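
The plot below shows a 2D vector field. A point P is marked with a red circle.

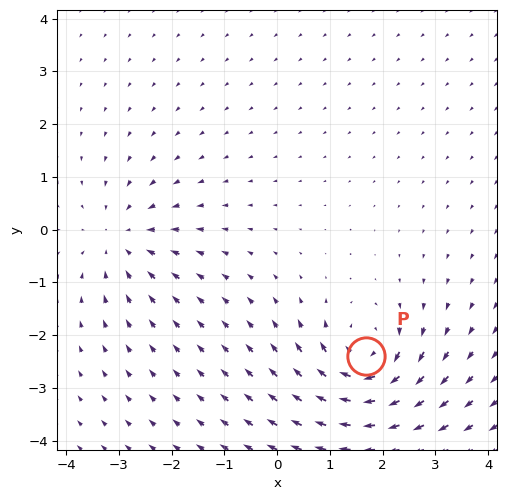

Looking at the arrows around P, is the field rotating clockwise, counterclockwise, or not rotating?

Near P at (1.7, -2.4) the arrows circulate clockwise. The curl (z-component) there is about -5; negative curl means clockwise rotation.

clockwise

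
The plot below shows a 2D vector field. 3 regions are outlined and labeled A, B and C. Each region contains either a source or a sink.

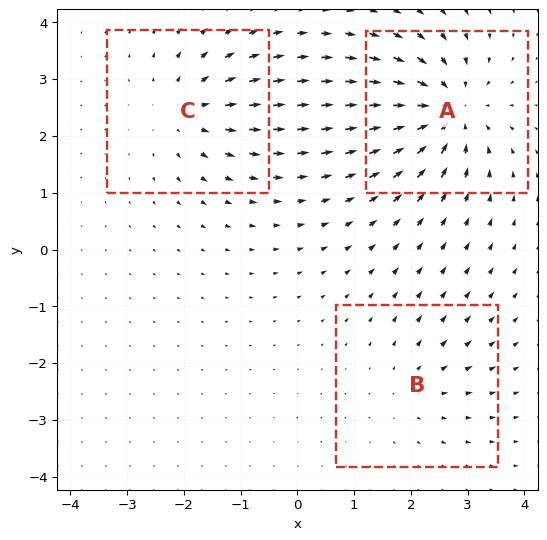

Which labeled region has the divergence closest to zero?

Divergence at each region's feature centre — A: about -6, B: about +2, C: about +4. Region B is closest to zero.

B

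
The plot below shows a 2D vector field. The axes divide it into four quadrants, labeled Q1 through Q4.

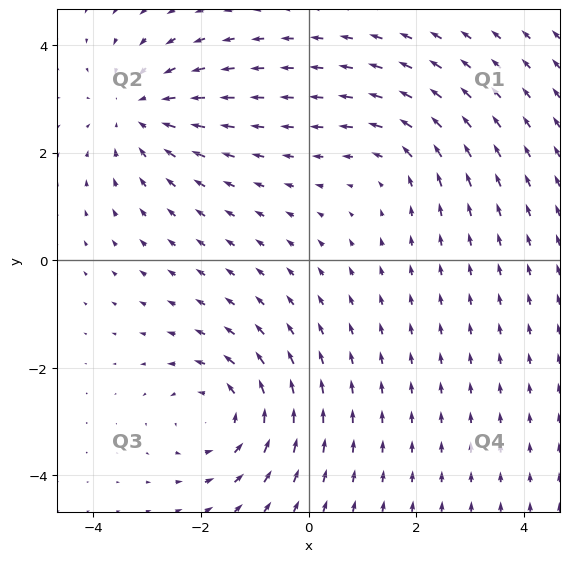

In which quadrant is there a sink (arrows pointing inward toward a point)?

The sink sits at approximately (-3.2, 2.8), which lies in quadrant Q2. The divergence there is about -3, negative as expected for a sink.

Q2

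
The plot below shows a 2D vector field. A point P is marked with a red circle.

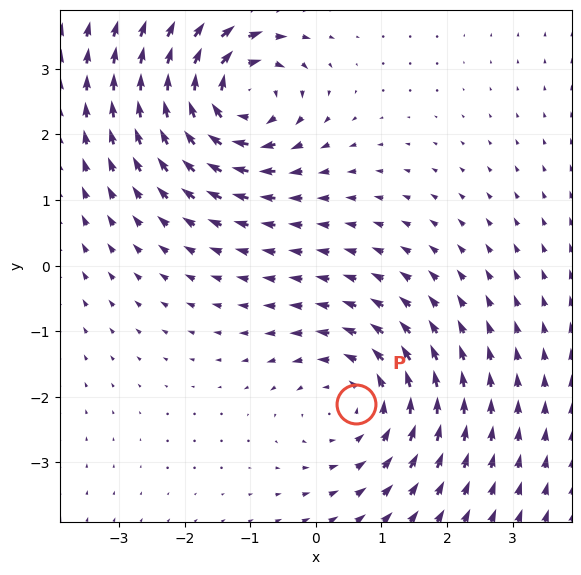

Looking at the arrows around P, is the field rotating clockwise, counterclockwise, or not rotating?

counterclockwise

Near P at (0.6, -2.1) the arrows circulate counterclockwise. The curl (z-component) there is about +3; positive curl means counterclockwise rotation.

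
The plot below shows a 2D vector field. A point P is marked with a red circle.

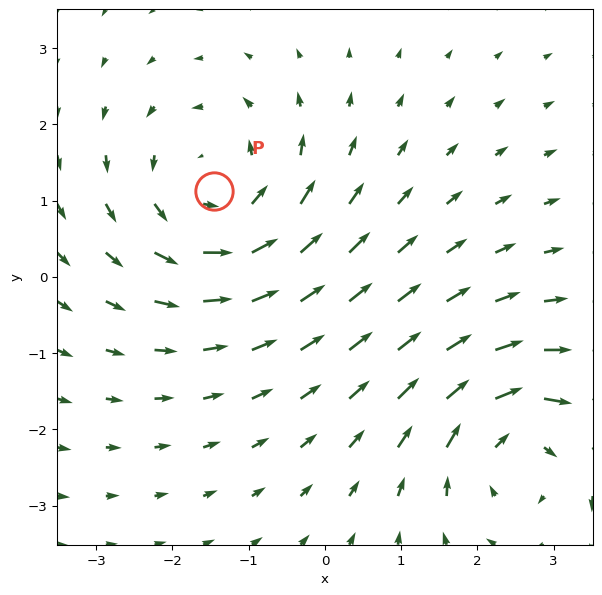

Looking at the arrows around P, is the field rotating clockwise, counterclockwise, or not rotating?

counterclockwise

Near P at (-1.5, 1.1) the arrows circulate counterclockwise. The curl (z-component) there is about +4; positive curl means counterclockwise rotation.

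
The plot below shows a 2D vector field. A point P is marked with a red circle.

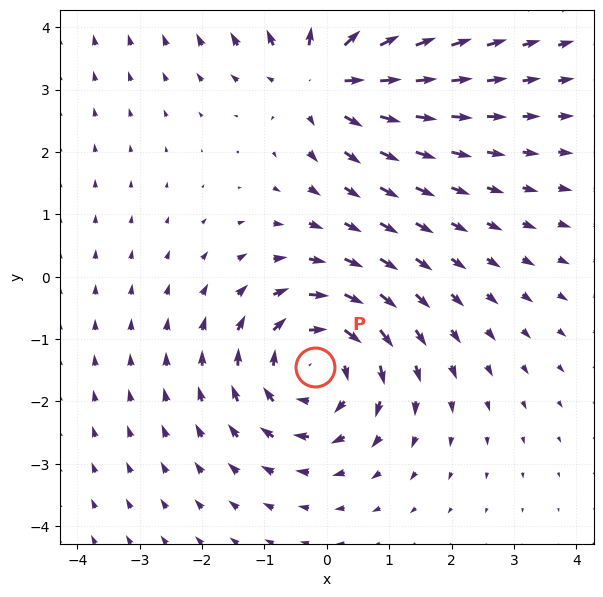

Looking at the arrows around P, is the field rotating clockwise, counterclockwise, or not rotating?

Near P at (-0.2, -1.4) the arrows circulate clockwise. The curl (z-component) there is about -4; negative curl means clockwise rotation.

clockwise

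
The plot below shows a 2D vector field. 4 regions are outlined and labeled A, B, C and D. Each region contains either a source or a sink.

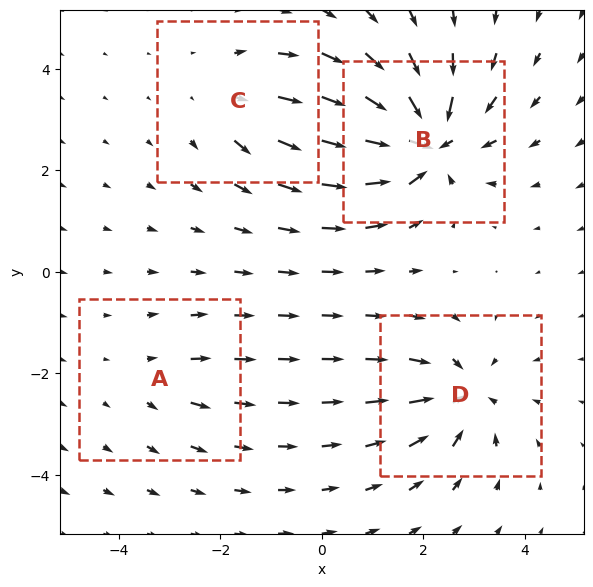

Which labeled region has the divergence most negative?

B

Divergence at each region's feature centre — A: about +2, B: about -8, C: about +4, D: about -5. Region B is most negative.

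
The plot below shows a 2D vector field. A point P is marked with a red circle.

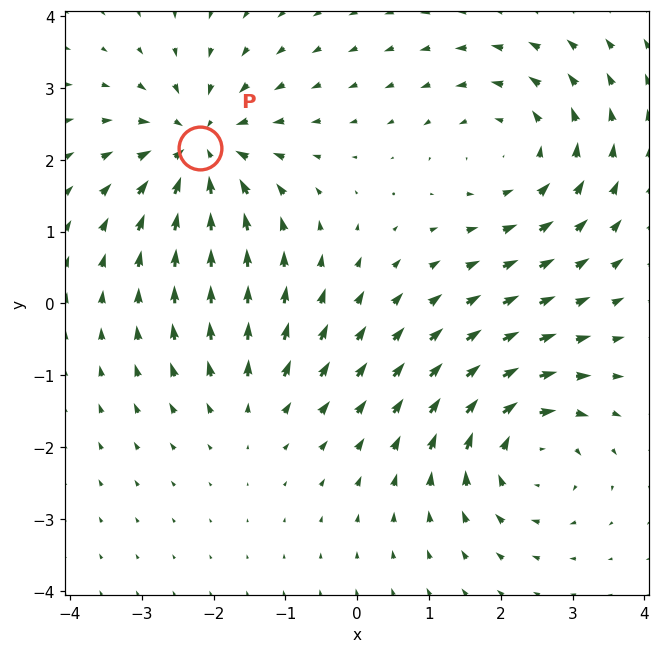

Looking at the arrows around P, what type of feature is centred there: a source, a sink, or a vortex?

sink

At P (-2.2, 2.2) the arrows converge inward. Divergence about -5, curl ≈0 — negative divergence with near-zero curl is a sink.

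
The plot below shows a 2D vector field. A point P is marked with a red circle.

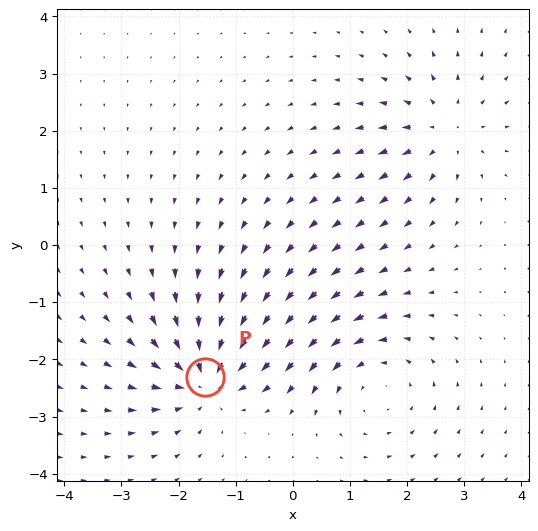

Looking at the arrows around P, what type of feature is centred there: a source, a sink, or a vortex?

sink

At P (-1.5, -2.3) the arrows converge inward. Divergence about -6, curl ≈0 — negative divergence with near-zero curl is a sink.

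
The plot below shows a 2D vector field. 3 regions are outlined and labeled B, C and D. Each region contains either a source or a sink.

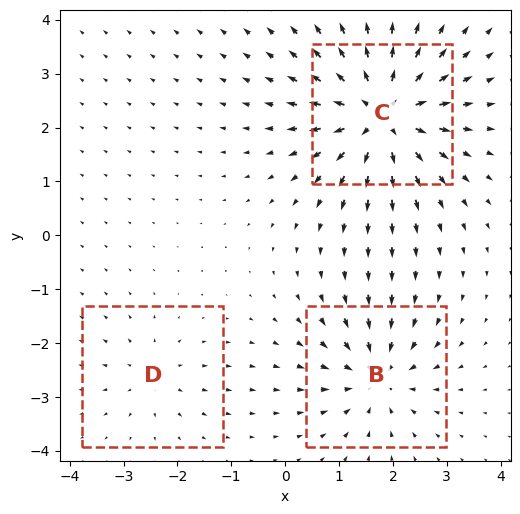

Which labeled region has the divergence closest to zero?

D

Divergence at each region's feature centre — B: about -4, C: about +6, D: about +2. Region D is closest to zero.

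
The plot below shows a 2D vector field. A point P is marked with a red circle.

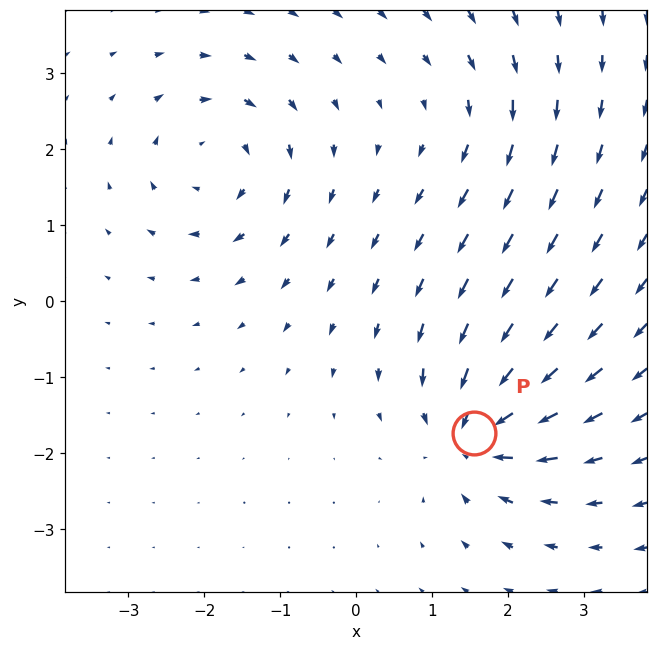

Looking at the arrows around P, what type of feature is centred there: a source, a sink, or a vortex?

sink

At P (1.6, -1.7) the arrows converge inward. Divergence about -6, curl ≈0 — negative divergence with near-zero curl is a sink.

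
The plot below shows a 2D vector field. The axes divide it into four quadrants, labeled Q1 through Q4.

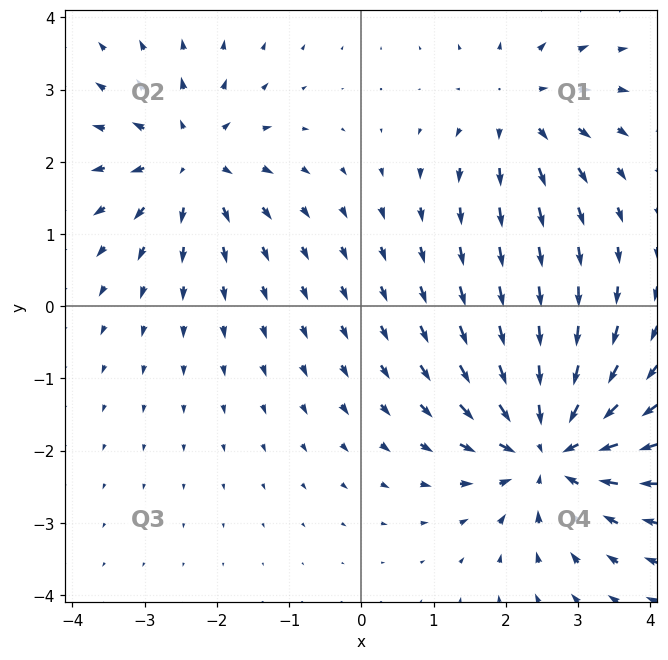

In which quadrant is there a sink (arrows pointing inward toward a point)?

The sink sits at approximately (2.6, -2.0), which lies in quadrant Q4. The divergence there is about -5, negative as expected for a sink.

Q4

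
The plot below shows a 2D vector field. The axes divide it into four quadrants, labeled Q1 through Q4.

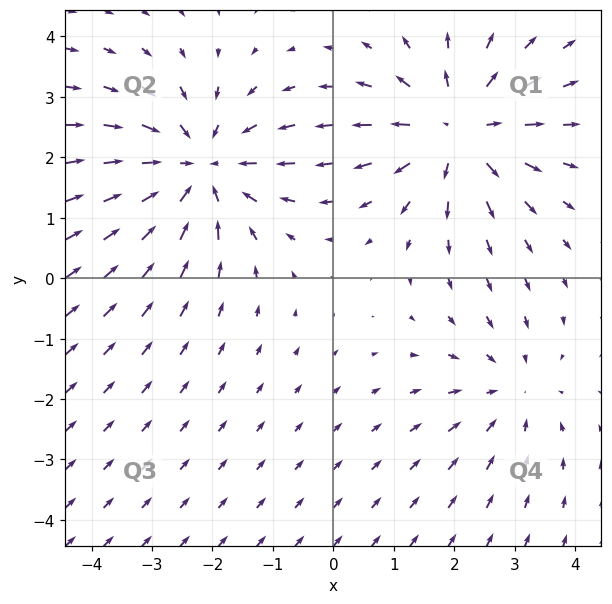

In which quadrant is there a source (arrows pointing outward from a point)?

Q1

The source sits at approximately (2.1, 2.5), which lies in quadrant Q1. The divergence there is about +4, positive as expected for a source.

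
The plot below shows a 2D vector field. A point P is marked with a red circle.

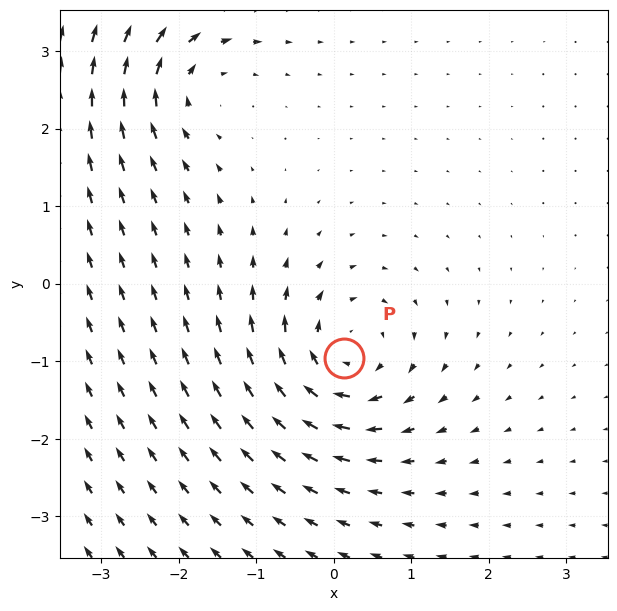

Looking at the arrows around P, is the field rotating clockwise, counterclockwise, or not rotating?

clockwise

Near P at (0.1, -1.0) the arrows circulate clockwise. The curl (z-component) there is about -5; negative curl means clockwise rotation.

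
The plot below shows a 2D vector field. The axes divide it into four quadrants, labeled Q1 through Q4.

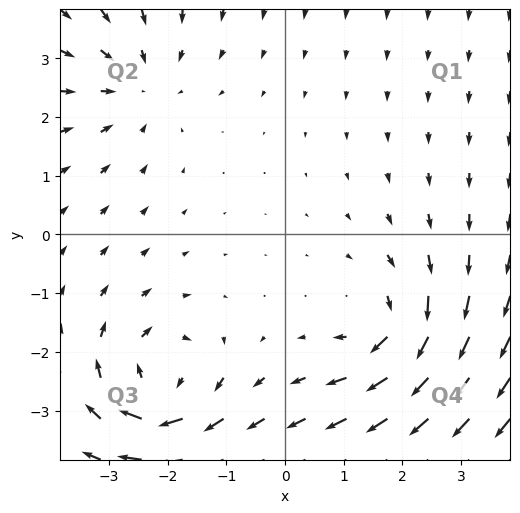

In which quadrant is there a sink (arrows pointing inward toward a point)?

The sink sits at approximately (-2.5, 2.6), which lies in quadrant Q2. The divergence there is about -3, negative as expected for a sink.

Q2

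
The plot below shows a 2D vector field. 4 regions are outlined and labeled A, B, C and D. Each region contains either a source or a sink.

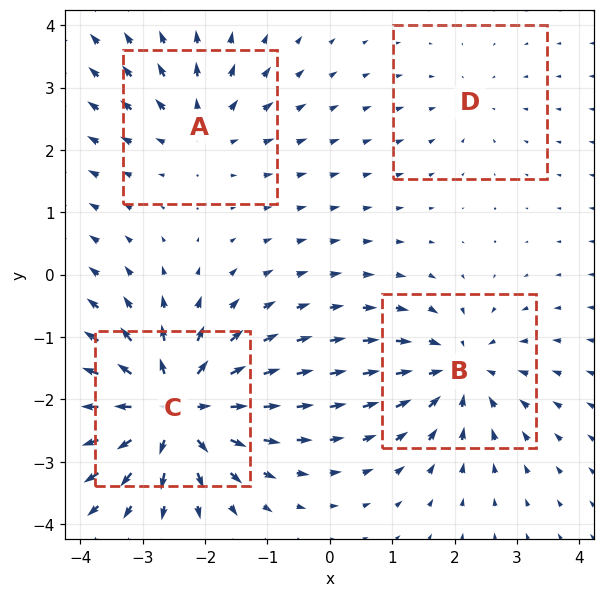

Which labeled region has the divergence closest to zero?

Divergence at each region's feature centre — A: about +4, B: about -5, C: about +8, D: about -2. Region D is closest to zero.

D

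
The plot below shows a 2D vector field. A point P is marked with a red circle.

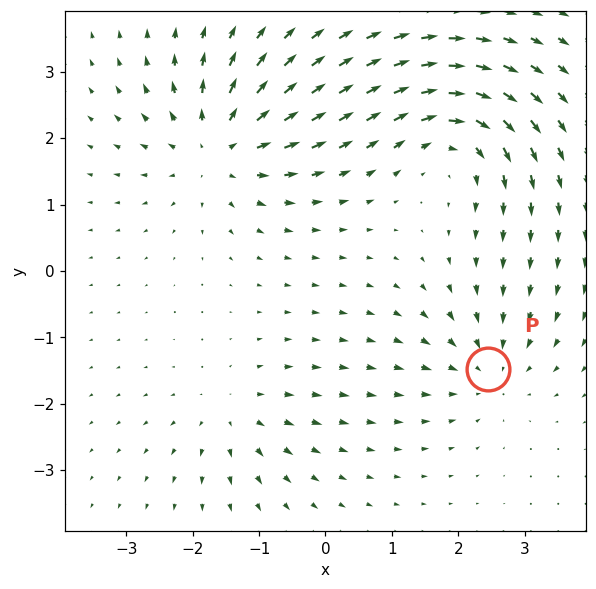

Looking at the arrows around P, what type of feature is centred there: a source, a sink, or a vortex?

sink

At P (2.5, -1.5) the arrows converge inward. Divergence about -4, curl ≈0 — negative divergence with near-zero curl is a sink.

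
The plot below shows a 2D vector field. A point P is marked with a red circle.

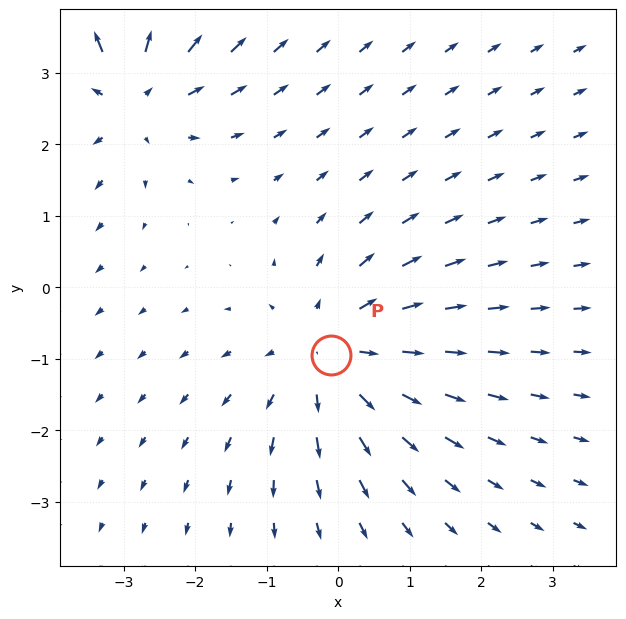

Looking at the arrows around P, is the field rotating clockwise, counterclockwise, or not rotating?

Near P at (-0.1, -0.9) the arrows show no circulation. The curl there is ≈0.

not rotating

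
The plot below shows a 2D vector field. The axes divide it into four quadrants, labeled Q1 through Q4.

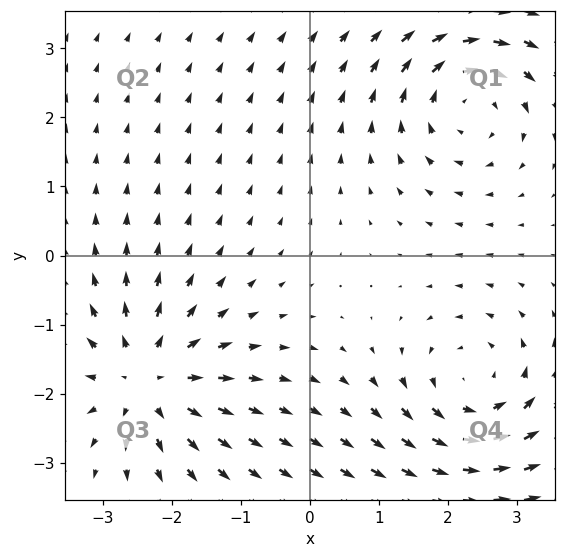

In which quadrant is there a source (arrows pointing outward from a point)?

The source sits at approximately (-2.4, -1.8), which lies in quadrant Q3. The divergence there is about +5, positive as expected for a source.

Q3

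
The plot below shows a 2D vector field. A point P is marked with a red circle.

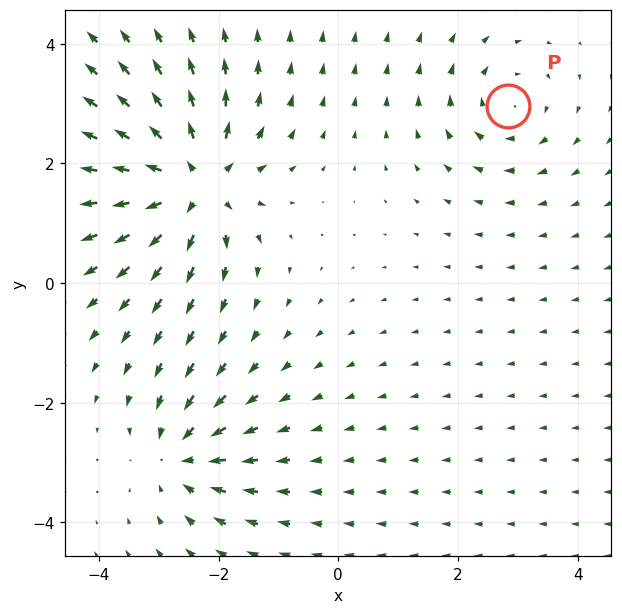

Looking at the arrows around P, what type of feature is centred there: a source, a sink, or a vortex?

At P (2.8, 3.0) the arrows circulate clockwise. Divergence ≈0, curl about -3 — near-zero divergence with nonzero curl is a vortex.

vortex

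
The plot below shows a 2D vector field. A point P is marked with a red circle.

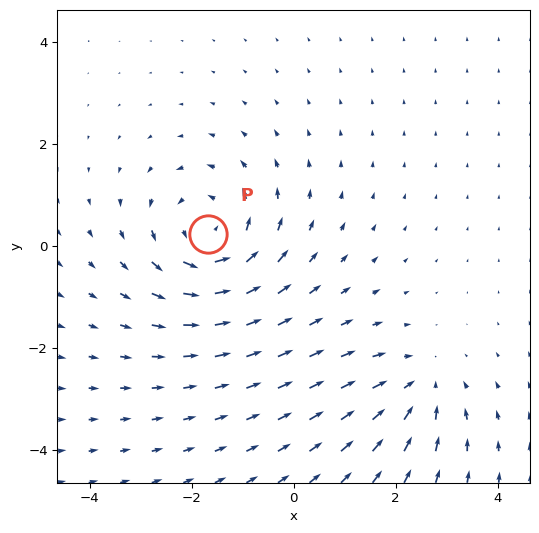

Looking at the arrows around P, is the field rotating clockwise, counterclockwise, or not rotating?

Near P at (-1.7, 0.2) the arrows circulate counterclockwise. The curl (z-component) there is about +4; positive curl means counterclockwise rotation.

counterclockwise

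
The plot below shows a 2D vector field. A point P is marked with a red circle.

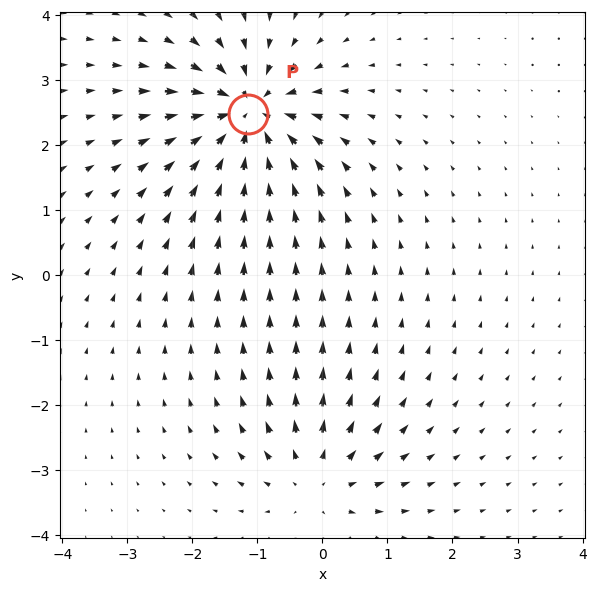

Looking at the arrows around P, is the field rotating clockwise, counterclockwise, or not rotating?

not rotating

Near P at (-1.1, 2.5) the arrows show no circulation. The curl there is ≈0.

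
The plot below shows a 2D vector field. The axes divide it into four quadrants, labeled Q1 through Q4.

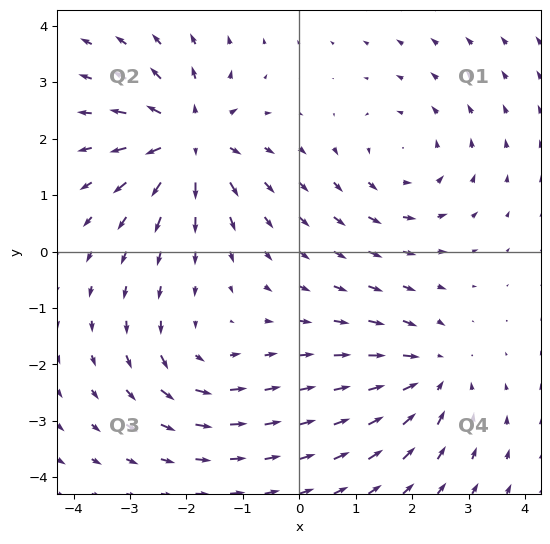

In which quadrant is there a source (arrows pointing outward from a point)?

The source sits at approximately (-2.0, 2.0), which lies in quadrant Q2. The divergence there is about +6, positive as expected for a source.

Q2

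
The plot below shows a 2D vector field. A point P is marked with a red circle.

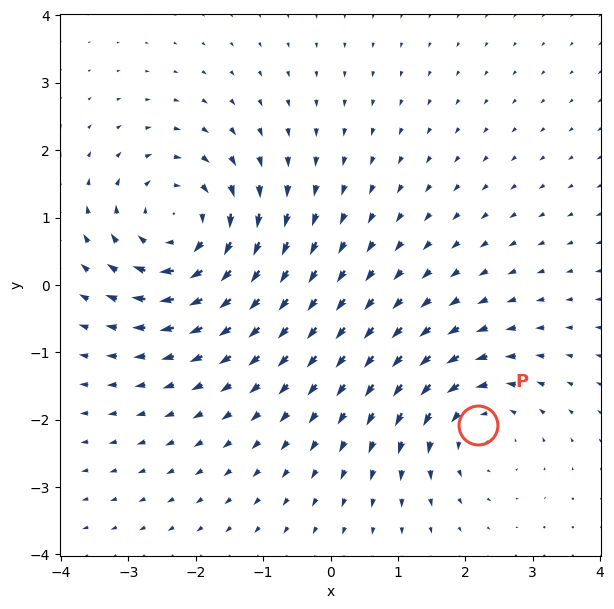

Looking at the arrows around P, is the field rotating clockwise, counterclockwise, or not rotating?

Near P at (2.2, -2.1) the arrows circulate counterclockwise. The curl (z-component) there is about +4; positive curl means counterclockwise rotation.

counterclockwise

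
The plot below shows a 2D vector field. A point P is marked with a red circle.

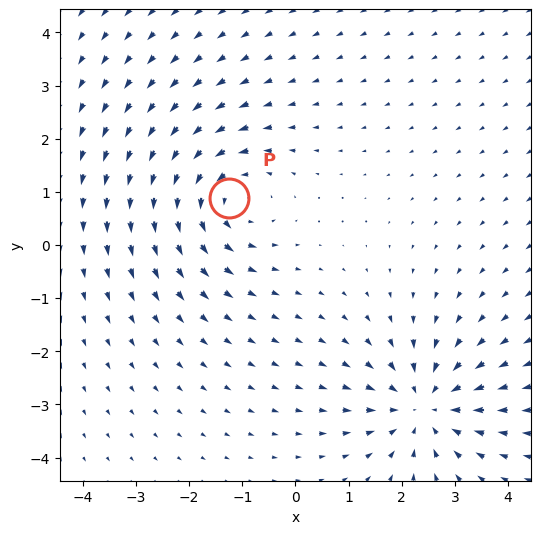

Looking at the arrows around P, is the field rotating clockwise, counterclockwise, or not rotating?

Near P at (-1.2, 0.9) the arrows circulate counterclockwise. The curl (z-component) there is about +3; positive curl means counterclockwise rotation.

counterclockwise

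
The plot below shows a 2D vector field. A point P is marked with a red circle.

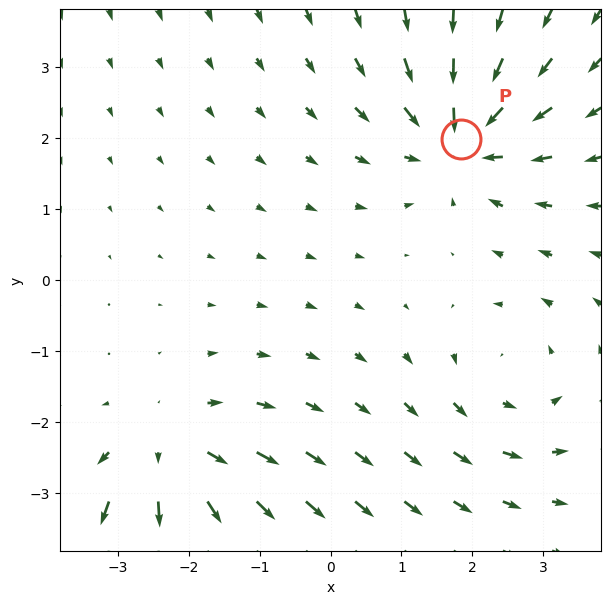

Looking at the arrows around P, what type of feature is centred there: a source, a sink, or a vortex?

sink

At P (1.8, 2.0) the arrows converge inward. Divergence about -5, curl ≈0 — negative divergence with near-zero curl is a sink.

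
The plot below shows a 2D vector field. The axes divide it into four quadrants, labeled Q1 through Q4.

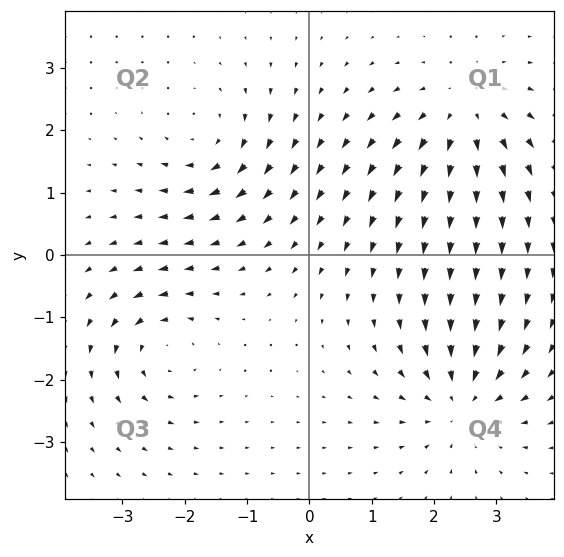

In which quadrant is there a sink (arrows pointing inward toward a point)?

The sink sits at approximately (2.4, -2.3), which lies in quadrant Q4. The divergence there is about -5, negative as expected for a sink.

Q4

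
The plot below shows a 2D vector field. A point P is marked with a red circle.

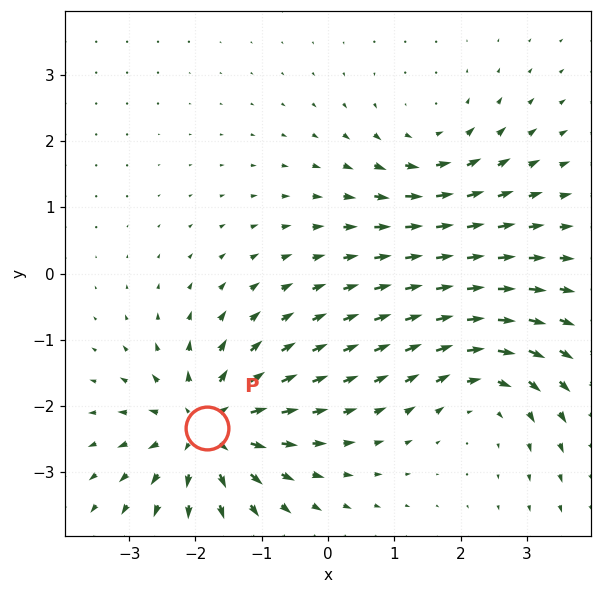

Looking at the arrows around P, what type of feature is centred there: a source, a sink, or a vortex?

At P (-1.8, -2.3) the arrows spread outward. Divergence about +5, curl ≈0 — positive divergence with near-zero curl is a source.

source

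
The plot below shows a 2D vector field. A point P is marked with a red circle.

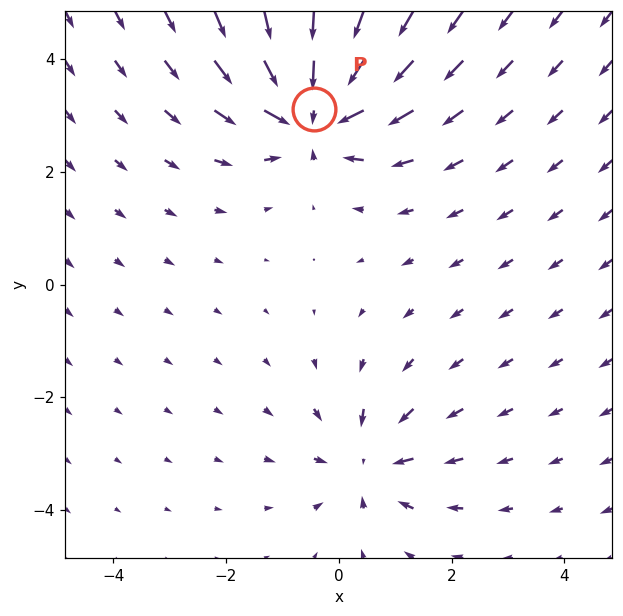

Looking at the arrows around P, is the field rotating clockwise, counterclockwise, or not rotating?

not rotating

Near P at (-0.4, 3.1) the arrows show no circulation. The curl there is ≈0.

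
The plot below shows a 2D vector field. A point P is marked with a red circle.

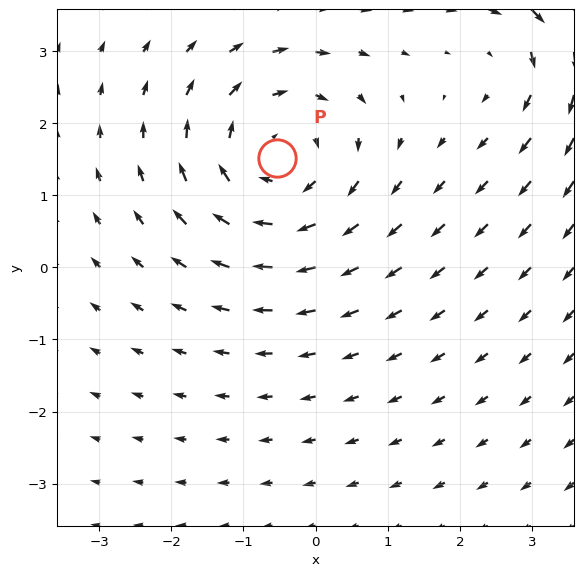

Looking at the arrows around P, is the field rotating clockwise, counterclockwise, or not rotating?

Near P at (-0.5, 1.5) the arrows circulate clockwise. The curl (z-component) there is about -4; negative curl means clockwise rotation.

clockwise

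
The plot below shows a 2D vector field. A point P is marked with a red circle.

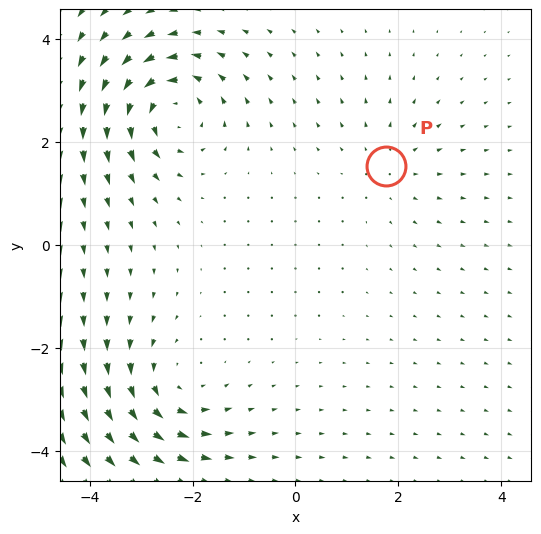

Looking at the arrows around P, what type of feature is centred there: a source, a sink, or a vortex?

source

At P (1.8, 1.5) the arrows spread outward. Divergence about +2, curl ≈0 — positive divergence with near-zero curl is a source.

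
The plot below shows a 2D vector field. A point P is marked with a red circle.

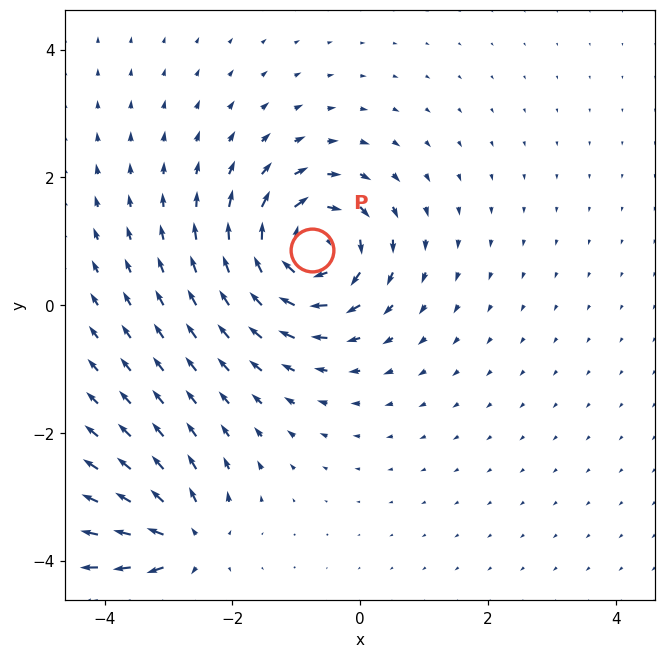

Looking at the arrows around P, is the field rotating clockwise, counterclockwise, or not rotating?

clockwise

Near P at (-0.7, 0.9) the arrows circulate clockwise. The curl (z-component) there is about -7; negative curl means clockwise rotation.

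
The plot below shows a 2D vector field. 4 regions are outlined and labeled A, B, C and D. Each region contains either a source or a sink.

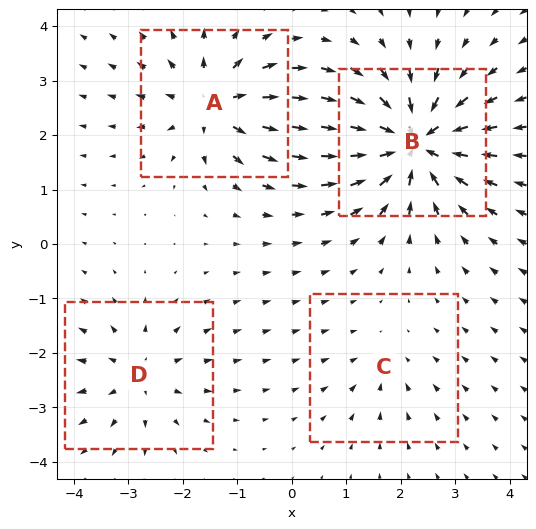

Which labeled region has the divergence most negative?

Divergence at each region's feature centre — A: about +6, B: about -8, C: about -2, D: about +4. Region B is most negative.

B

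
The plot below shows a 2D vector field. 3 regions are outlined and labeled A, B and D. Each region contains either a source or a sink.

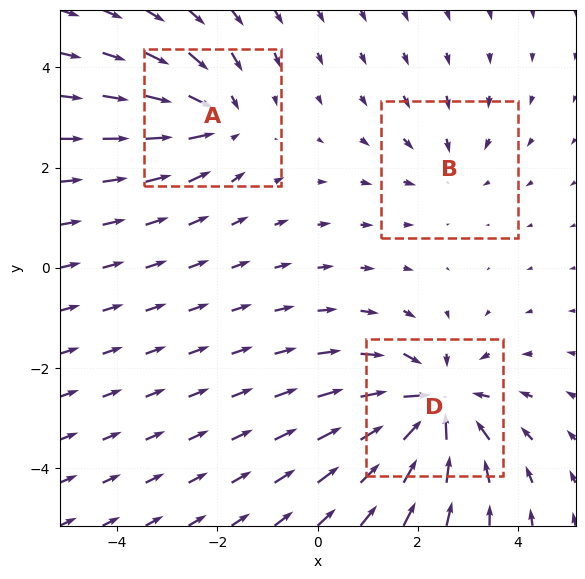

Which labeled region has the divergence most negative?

D

Divergence at each region's feature centre — A: about -3, B: about -2, D: about -5. Region D is most negative.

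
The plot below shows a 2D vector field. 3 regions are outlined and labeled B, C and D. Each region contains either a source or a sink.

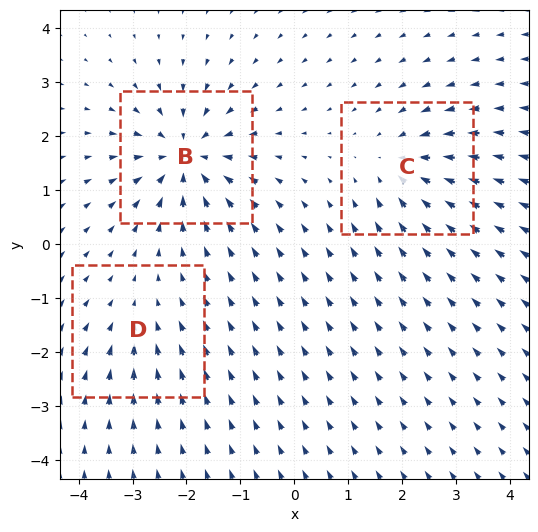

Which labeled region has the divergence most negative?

Divergence at each region's feature centre — B: about -6, C: about -4, D: about -2. Region B is most negative.

B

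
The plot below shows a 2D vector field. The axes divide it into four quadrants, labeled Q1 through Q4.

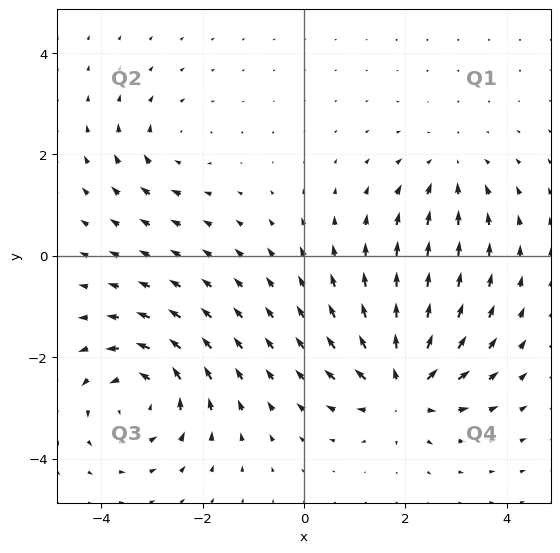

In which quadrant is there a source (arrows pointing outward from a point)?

The source sits at approximately (2.0, -2.6), which lies in quadrant Q4. The divergence there is about +6, positive as expected for a source.

Q4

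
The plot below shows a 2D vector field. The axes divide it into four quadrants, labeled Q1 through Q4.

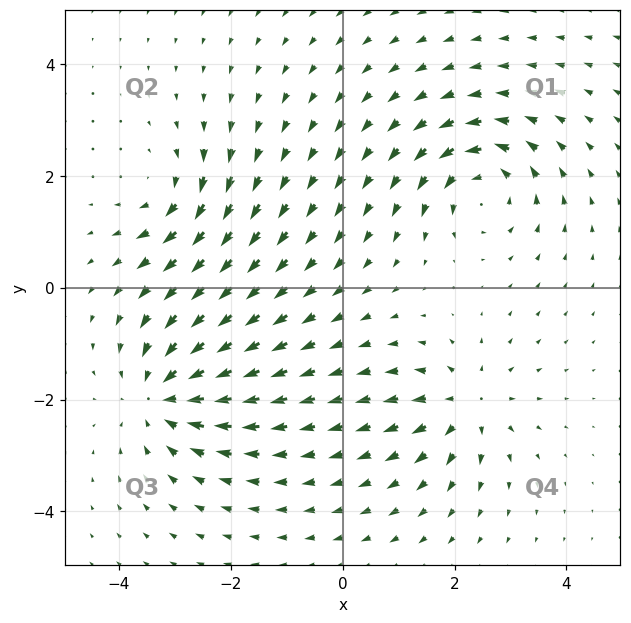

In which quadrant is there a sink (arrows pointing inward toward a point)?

The sink sits at approximately (-3.2, -1.9), which lies in quadrant Q3. The divergence there is about -5, negative as expected for a sink.

Q3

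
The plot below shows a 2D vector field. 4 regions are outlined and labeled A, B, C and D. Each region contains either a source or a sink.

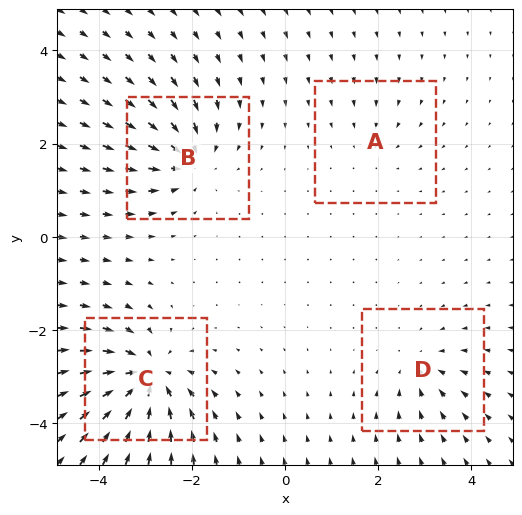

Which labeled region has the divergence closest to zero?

A

Divergence at each region's feature centre — A: about -2, B: about -6, C: about -8, D: about -4. Region A is closest to zero.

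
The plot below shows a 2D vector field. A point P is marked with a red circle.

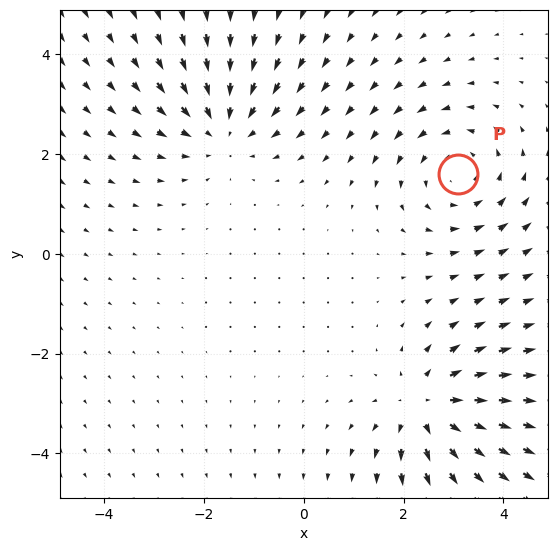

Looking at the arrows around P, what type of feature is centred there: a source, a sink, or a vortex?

At P (3.1, 1.6) the arrows circulate counterclockwise. Divergence ≈0, curl about +3 — near-zero divergence with nonzero curl is a vortex.

vortex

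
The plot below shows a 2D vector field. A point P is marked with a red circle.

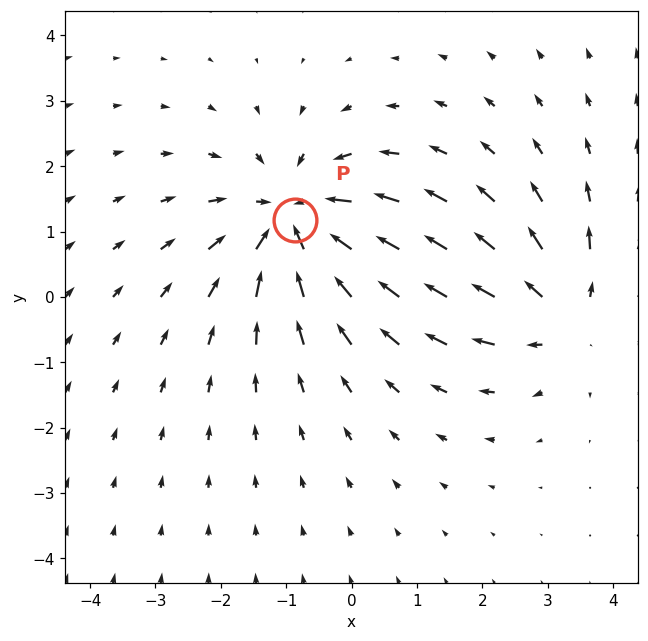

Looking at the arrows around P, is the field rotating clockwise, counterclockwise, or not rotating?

Near P at (-0.9, 1.2) the arrows show no circulation. The curl there is ≈0.

not rotating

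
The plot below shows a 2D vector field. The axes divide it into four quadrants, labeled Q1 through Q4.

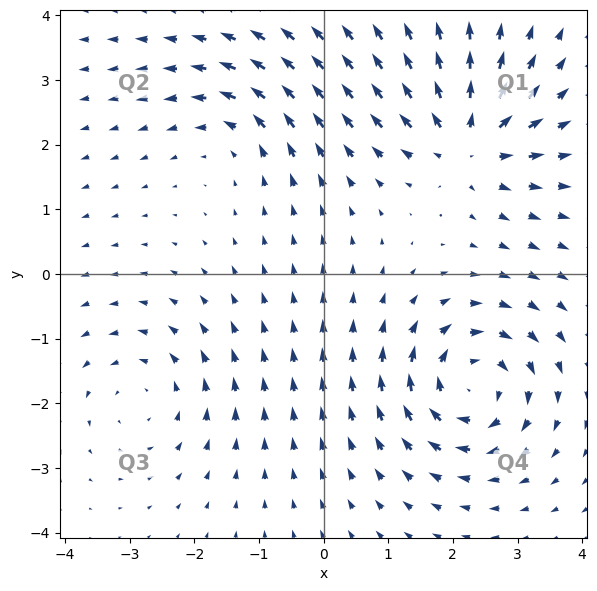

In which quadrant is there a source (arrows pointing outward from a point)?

Q1

The source sits at approximately (2.2, 2.0), which lies in quadrant Q1. The divergence there is about +6, positive as expected for a source.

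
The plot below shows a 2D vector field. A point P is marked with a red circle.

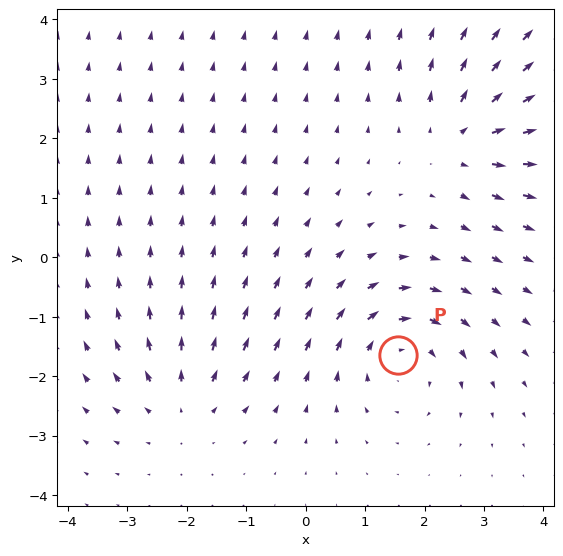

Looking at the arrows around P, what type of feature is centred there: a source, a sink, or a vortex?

vortex

At P (1.6, -1.6) the arrows circulate clockwise. Divergence ≈0, curl about -5 — near-zero divergence with nonzero curl is a vortex.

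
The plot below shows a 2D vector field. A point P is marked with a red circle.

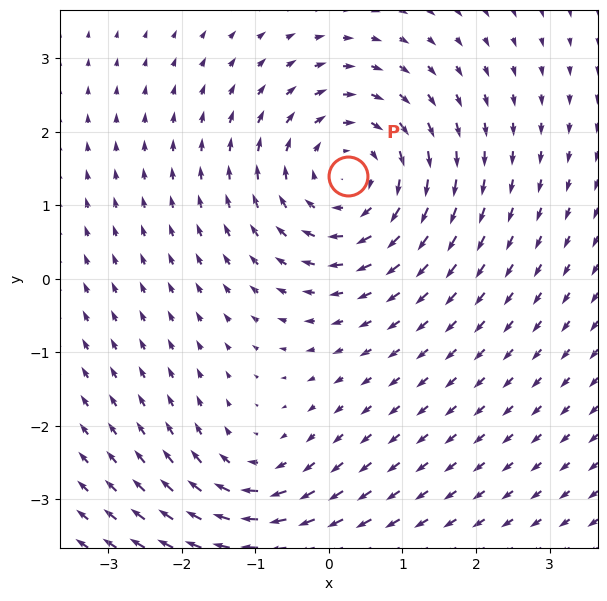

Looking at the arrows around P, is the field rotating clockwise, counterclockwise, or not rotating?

clockwise

Near P at (0.3, 1.4) the arrows circulate clockwise. The curl (z-component) there is about -4; negative curl means clockwise rotation.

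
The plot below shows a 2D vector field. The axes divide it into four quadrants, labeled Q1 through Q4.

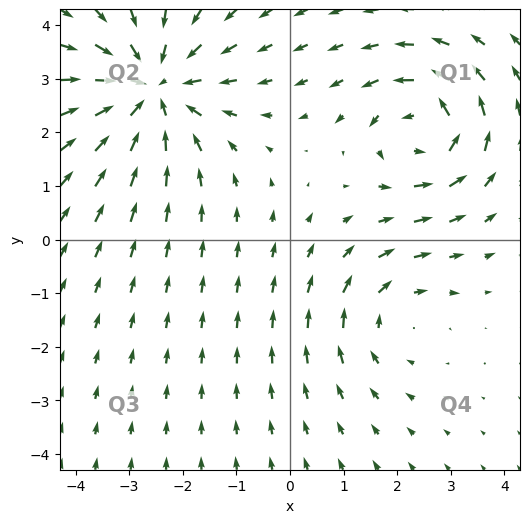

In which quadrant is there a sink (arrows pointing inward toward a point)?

Q2

The sink sits at approximately (-2.6, 2.8), which lies in quadrant Q2. The divergence there is about -4, negative as expected for a sink.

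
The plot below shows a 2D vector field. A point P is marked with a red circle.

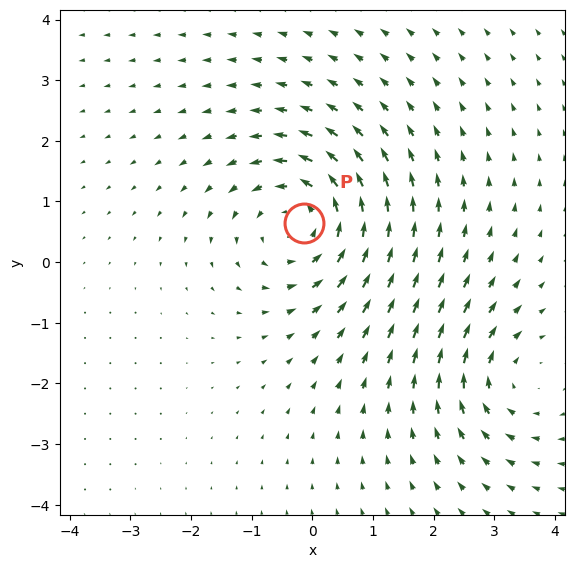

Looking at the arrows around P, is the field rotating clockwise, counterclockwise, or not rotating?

Near P at (-0.1, 0.7) the arrows circulate counterclockwise. The curl (z-component) there is about +4; positive curl means counterclockwise rotation.

counterclockwise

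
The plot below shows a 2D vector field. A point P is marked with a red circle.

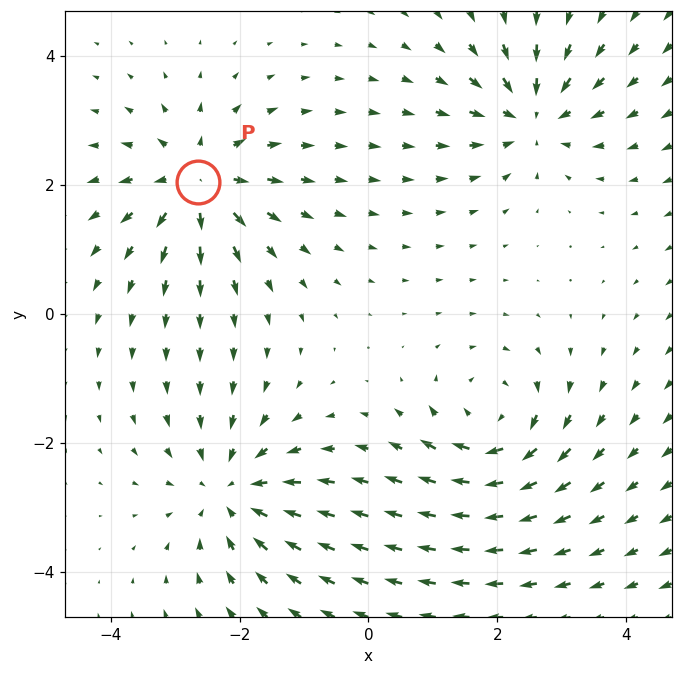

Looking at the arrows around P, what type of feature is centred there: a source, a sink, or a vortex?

source

At P (-2.6, 2.1) the arrows spread outward. Divergence about +5, curl ≈0 — positive divergence with near-zero curl is a source.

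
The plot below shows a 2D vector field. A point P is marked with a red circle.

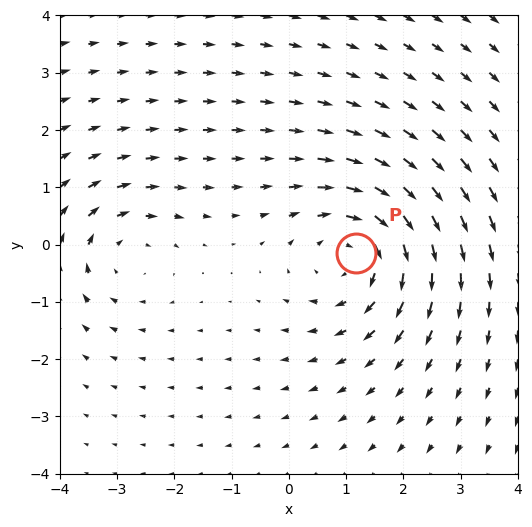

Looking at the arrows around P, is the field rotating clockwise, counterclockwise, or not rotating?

Near P at (1.2, -0.1) the arrows circulate clockwise. The curl (z-component) there is about -4; negative curl means clockwise rotation.

clockwise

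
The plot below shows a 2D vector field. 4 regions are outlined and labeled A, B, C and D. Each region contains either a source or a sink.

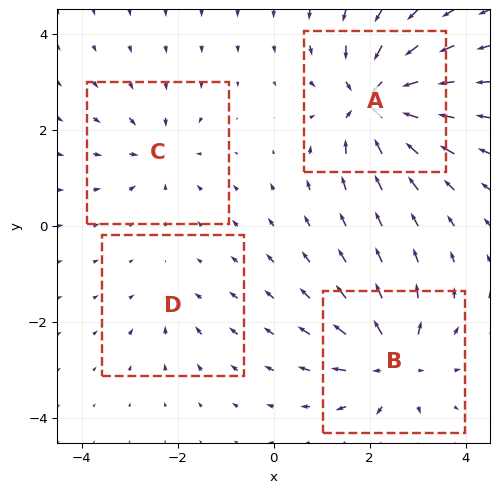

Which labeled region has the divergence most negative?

A

Divergence at each region's feature centre — A: about -9, B: about +7, C: about -4, D: about -3. Region A is most negative.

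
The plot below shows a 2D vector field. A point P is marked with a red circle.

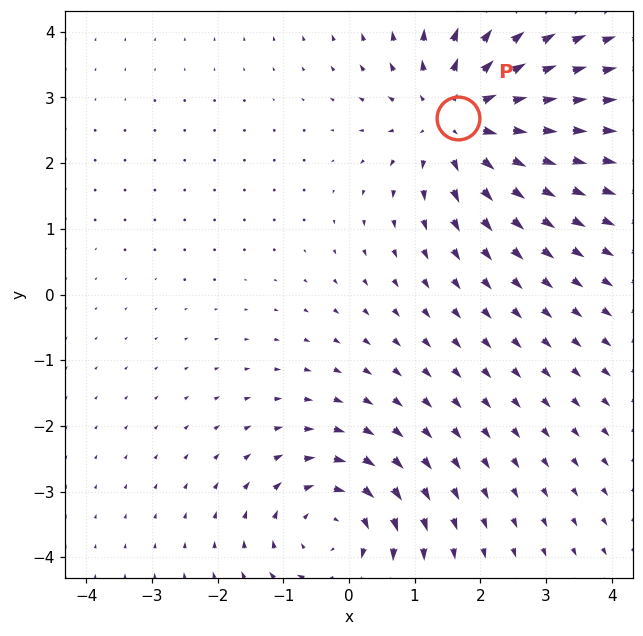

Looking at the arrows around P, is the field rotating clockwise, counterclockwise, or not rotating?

not rotating

Near P at (1.7, 2.7) the arrows show no circulation. The curl there is ≈0.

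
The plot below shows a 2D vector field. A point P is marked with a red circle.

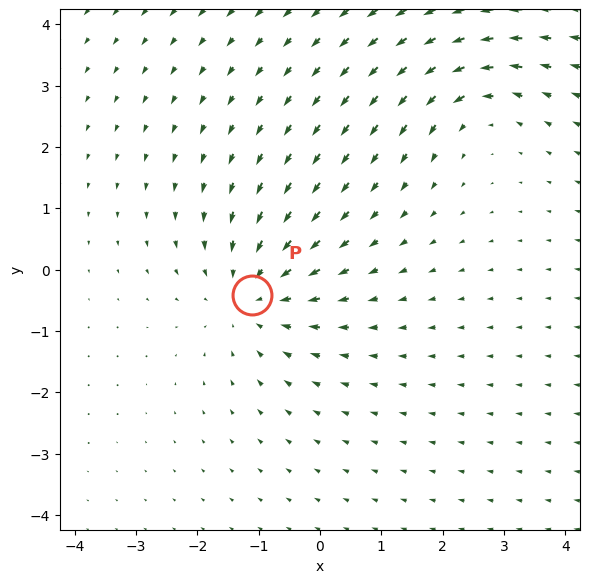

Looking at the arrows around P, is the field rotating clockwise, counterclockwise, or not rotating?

Near P at (-1.1, -0.4) the arrows show no circulation. The curl there is ≈0.

not rotating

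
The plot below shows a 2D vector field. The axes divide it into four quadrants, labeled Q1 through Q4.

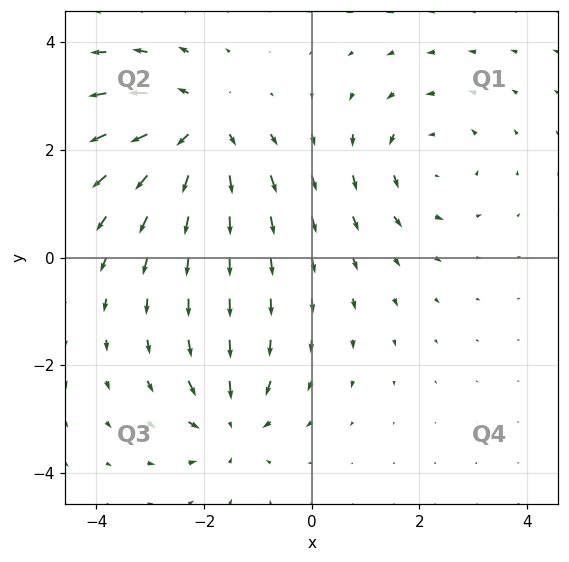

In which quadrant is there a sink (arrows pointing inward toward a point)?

The sink sits at approximately (-1.5, -3.1), which lies in quadrant Q3. The divergence there is about -4, negative as expected for a sink.

Q3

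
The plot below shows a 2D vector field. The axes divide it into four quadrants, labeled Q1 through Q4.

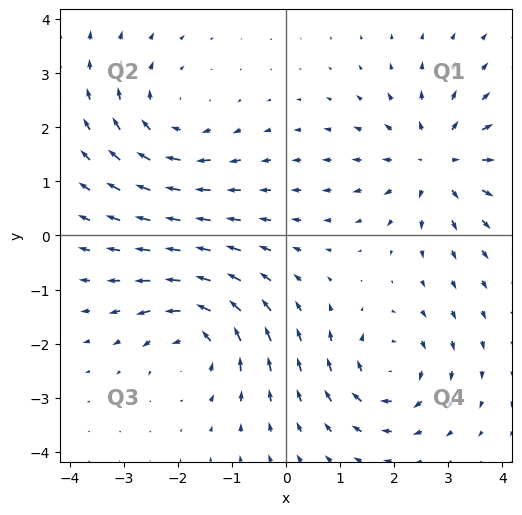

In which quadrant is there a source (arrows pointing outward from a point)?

The source sits at approximately (2.8, 1.4), which lies in quadrant Q1. The divergence there is about +6, positive as expected for a source.

Q1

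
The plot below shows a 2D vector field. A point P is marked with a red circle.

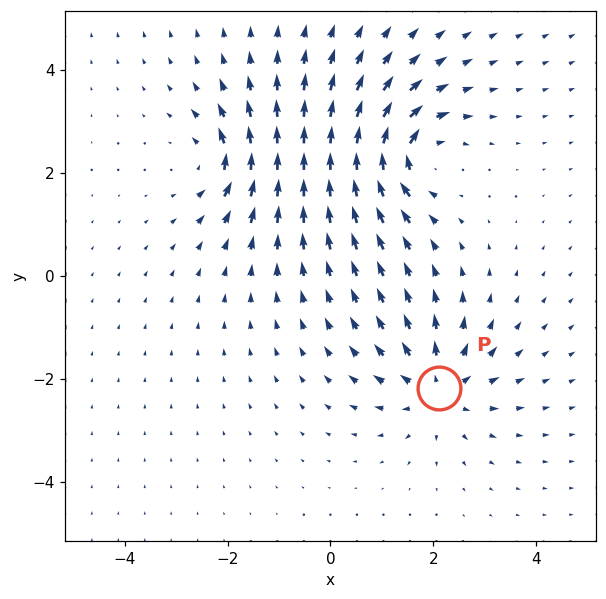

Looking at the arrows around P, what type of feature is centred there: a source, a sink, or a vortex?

At P (2.1, -2.2) the arrows spread outward. Divergence about +5, curl ≈0 — positive divergence with near-zero curl is a source.

source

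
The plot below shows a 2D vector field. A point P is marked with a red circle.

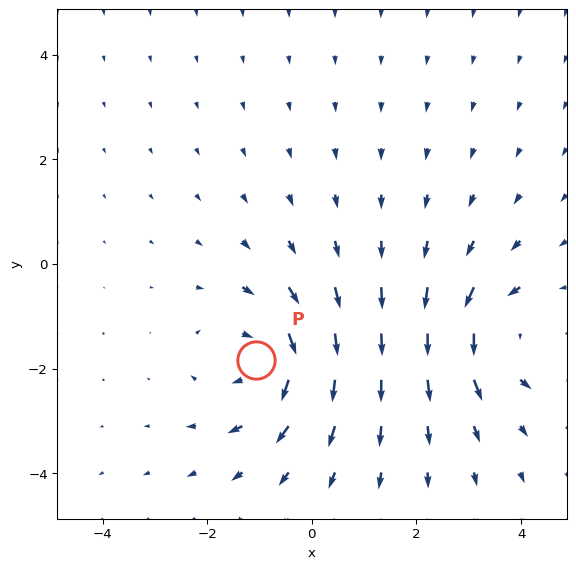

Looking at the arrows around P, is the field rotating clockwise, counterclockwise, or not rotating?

clockwise

Near P at (-1.1, -1.8) the arrows circulate clockwise. The curl (z-component) there is about -4; negative curl means clockwise rotation.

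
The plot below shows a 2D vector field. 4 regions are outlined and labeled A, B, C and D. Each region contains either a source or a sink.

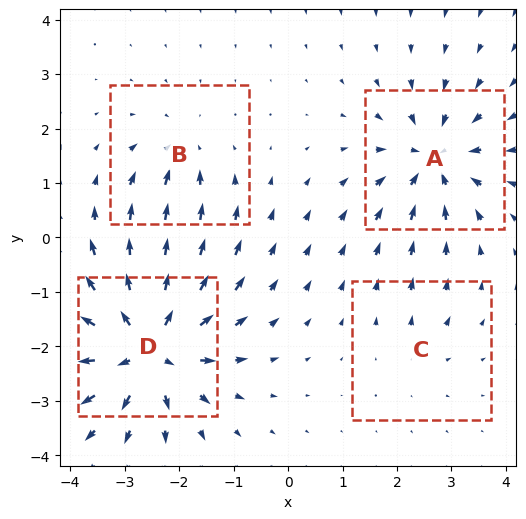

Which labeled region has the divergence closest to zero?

Divergence at each region's feature centre — A: about -6, B: about -4, C: about +2, D: about +8. Region C is closest to zero.

C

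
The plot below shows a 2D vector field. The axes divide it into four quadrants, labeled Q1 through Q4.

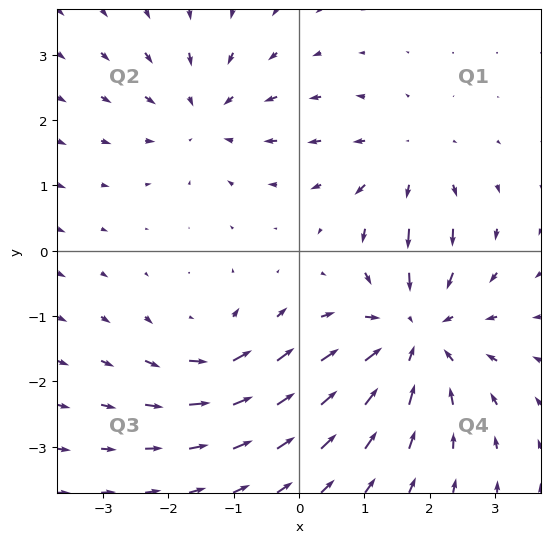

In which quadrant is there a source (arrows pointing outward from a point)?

Q1

The source sits at approximately (1.7, 1.3), which lies in quadrant Q1. The divergence there is about +3, positive as expected for a source.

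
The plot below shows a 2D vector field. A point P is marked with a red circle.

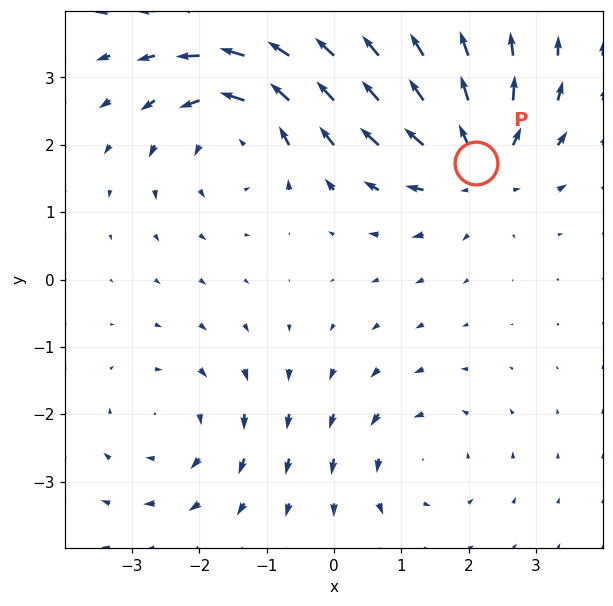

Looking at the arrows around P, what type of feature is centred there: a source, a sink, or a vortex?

source

At P (2.1, 1.7) the arrows spread outward. Divergence about +5, curl ≈0 — positive divergence with near-zero curl is a source.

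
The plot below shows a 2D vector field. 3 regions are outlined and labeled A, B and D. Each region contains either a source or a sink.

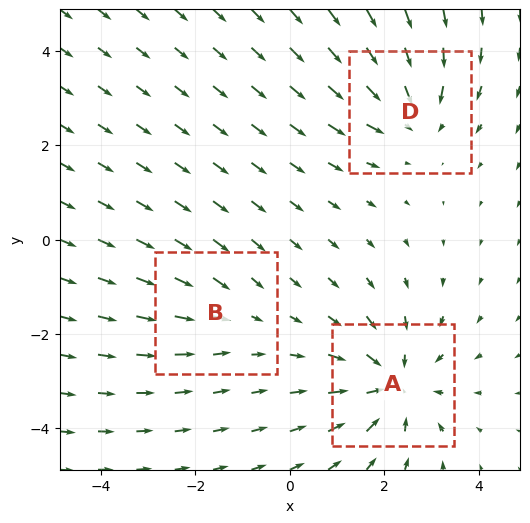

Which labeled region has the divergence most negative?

Divergence at each region's feature centre — A: about -4, B: about -2, D: about -3. Region A is most negative.

A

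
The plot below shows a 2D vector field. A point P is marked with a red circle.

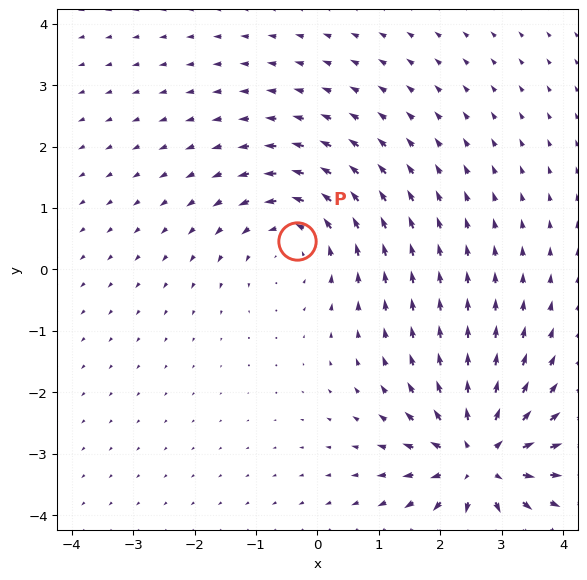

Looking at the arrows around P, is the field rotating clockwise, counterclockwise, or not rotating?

Near P at (-0.3, 0.5) the arrows circulate counterclockwise. The curl (z-component) there is about +3; positive curl means counterclockwise rotation.

counterclockwise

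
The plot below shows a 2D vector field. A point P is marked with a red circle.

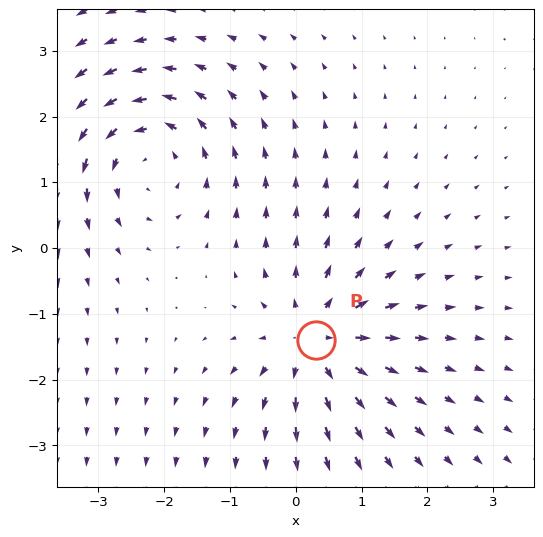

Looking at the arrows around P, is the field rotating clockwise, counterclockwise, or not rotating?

Near P at (0.3, -1.4) the arrows show no circulation. The curl there is ≈0.

not rotating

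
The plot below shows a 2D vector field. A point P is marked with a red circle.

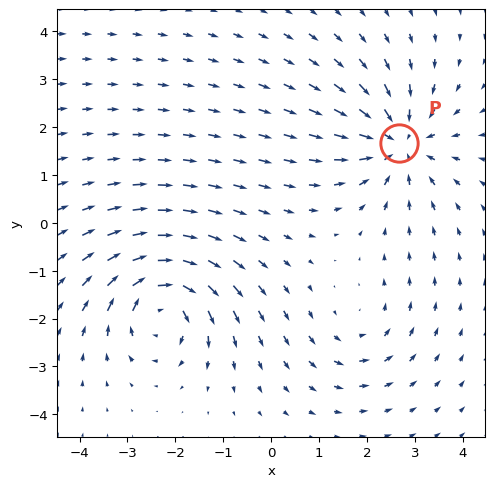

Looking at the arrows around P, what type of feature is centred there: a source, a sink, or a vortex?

At P (2.7, 1.7) the arrows converge inward. Divergence about -4, curl ≈0 — negative divergence with near-zero curl is a sink.

sink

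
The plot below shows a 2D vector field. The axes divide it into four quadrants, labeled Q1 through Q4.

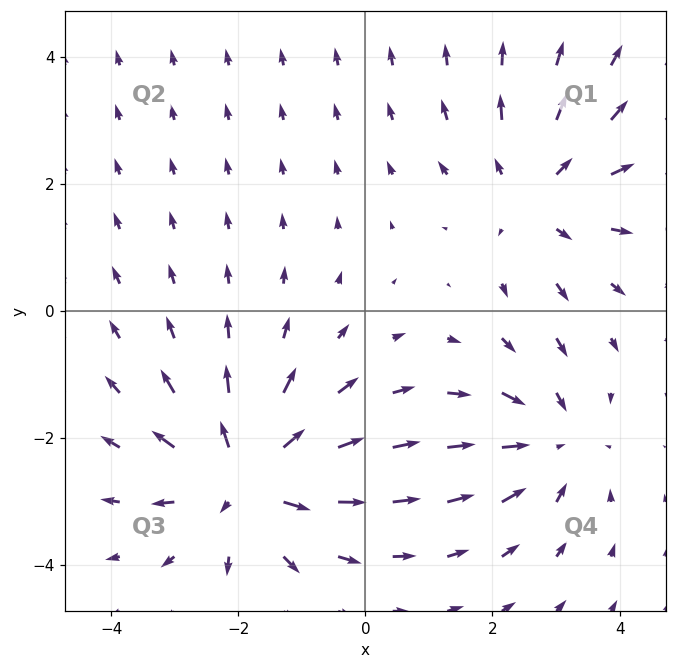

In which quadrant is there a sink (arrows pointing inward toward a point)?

The sink sits at approximately (2.9, -2.1), which lies in quadrant Q4. The divergence there is about -3, negative as expected for a sink.

Q4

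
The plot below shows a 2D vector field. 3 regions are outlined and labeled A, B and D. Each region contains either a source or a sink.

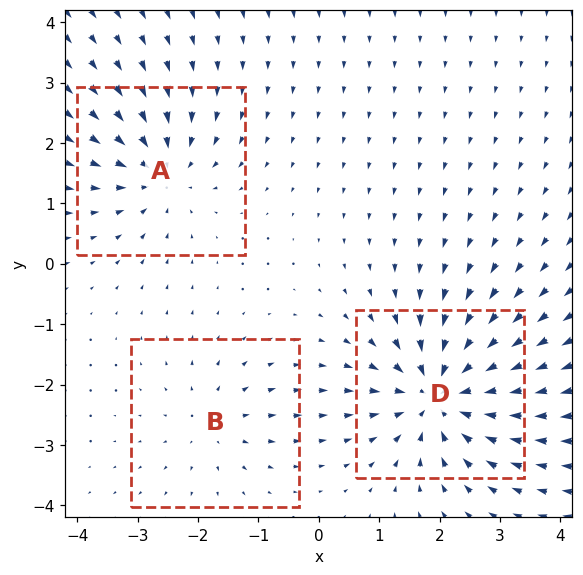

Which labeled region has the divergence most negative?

Divergence at each region's feature centre — A: about -4, B: about +2, D: about -6. Region D is most negative.

D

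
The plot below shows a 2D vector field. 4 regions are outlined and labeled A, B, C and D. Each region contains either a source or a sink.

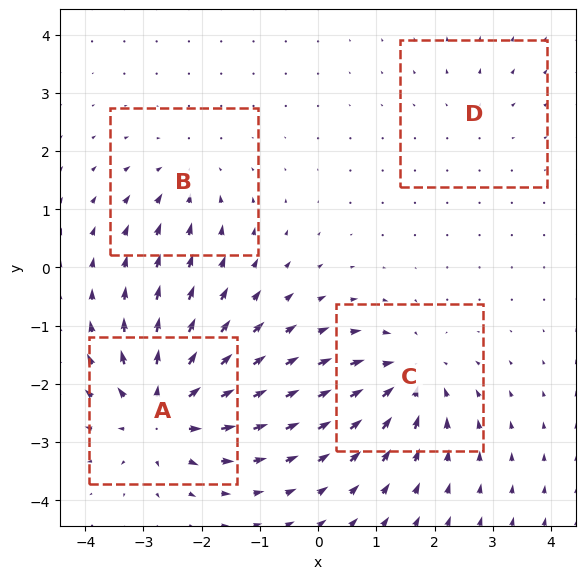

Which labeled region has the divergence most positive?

Divergence at each region's feature centre — A: about +7, B: about -3, C: about -6, D: about +2. Region A is most positive.

A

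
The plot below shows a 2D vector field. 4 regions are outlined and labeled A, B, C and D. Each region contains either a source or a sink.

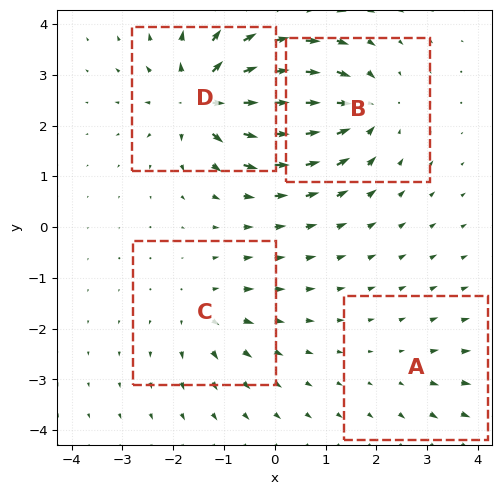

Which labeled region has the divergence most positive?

Divergence at each region's feature centre — A: about +2, B: about -6, C: about +4, D: about +8. Region D is most positive.

D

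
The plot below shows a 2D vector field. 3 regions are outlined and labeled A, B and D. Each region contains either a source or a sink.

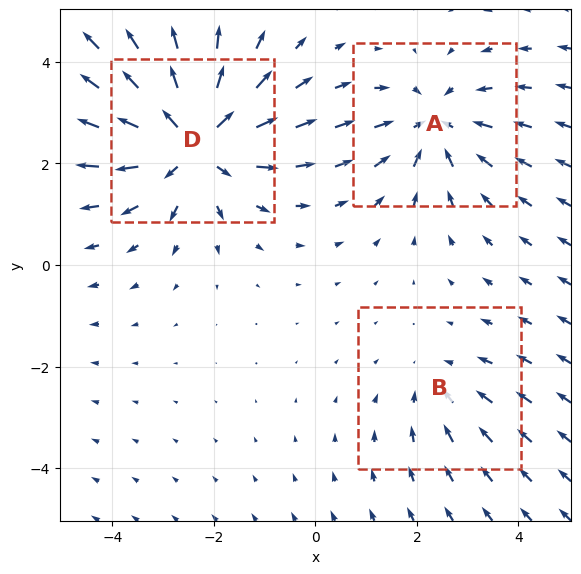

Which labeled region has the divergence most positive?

Divergence at each region's feature centre — A: about -3, B: about -2, D: about +5. Region D is most positive.

D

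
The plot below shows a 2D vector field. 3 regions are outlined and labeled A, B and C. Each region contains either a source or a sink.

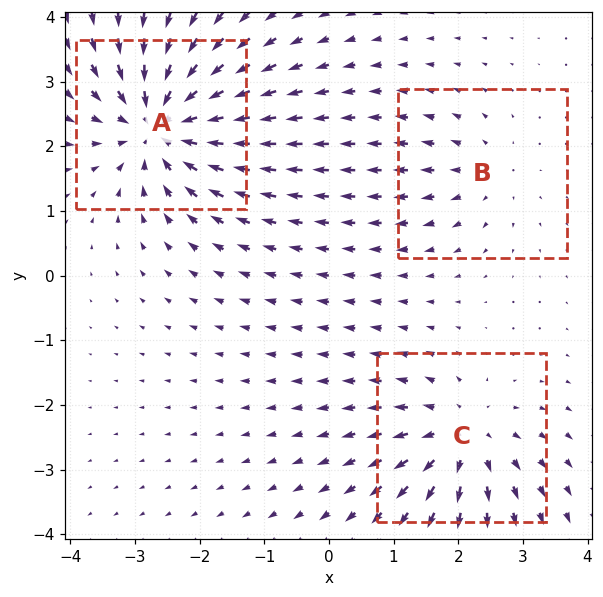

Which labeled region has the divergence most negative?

Divergence at each region's feature centre — A: about -6, B: about +2, C: about +4. Region A is most negative.

A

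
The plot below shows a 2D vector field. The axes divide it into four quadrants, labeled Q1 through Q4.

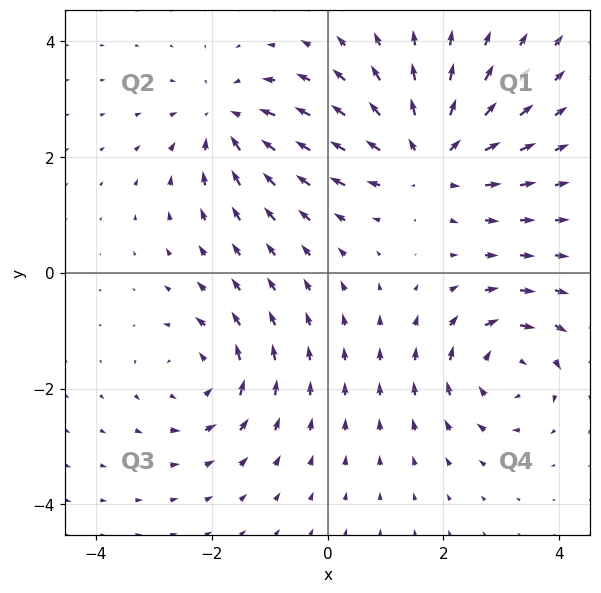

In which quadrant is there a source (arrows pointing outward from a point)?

The source sits at approximately (1.7, 2.0), which lies in quadrant Q1. The divergence there is about +5, positive as expected for a source.

Q1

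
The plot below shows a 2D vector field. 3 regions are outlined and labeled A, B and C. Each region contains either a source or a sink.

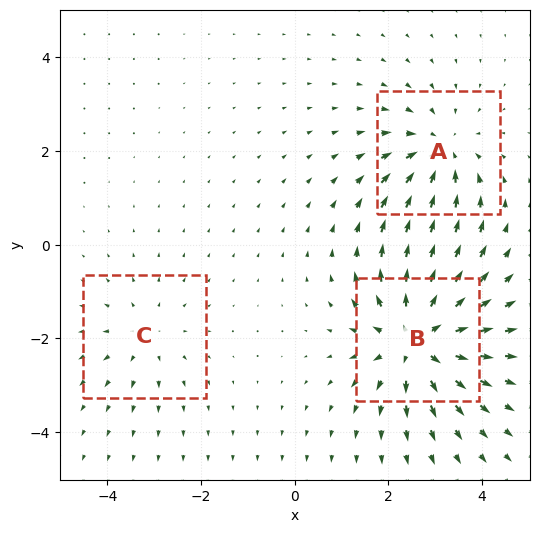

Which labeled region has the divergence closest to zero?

C

Divergence at each region's feature centre — A: about -3, B: about +5, C: about +2. Region C is closest to zero.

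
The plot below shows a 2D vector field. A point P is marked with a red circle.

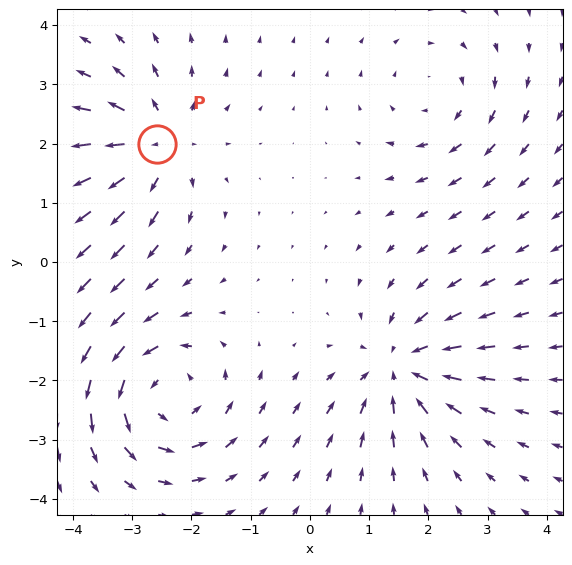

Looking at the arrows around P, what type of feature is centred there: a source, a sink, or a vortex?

At P (-2.6, 2.0) the arrows spread outward. Divergence about +4, curl ≈0 — positive divergence with near-zero curl is a source.

source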